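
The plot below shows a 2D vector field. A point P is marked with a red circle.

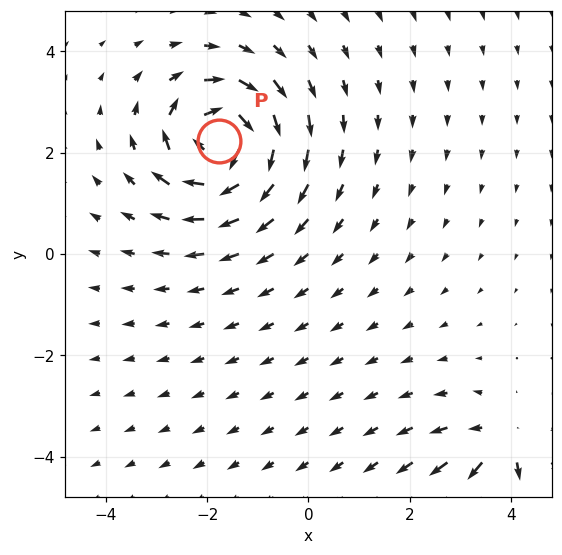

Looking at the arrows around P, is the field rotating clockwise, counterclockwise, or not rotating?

clockwise

Near P at (-1.8, 2.2) the arrows circulate clockwise. The curl (z-component) there is about -6; negative curl means clockwise rotation.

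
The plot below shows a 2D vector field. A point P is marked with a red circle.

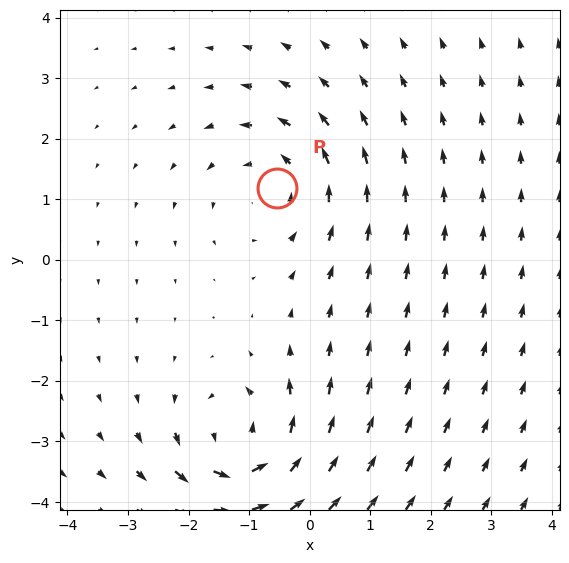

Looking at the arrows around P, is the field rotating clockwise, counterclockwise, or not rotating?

counterclockwise

Near P at (-0.5, 1.2) the arrows circulate counterclockwise. The curl (z-component) there is about +2; positive curl means counterclockwise rotation.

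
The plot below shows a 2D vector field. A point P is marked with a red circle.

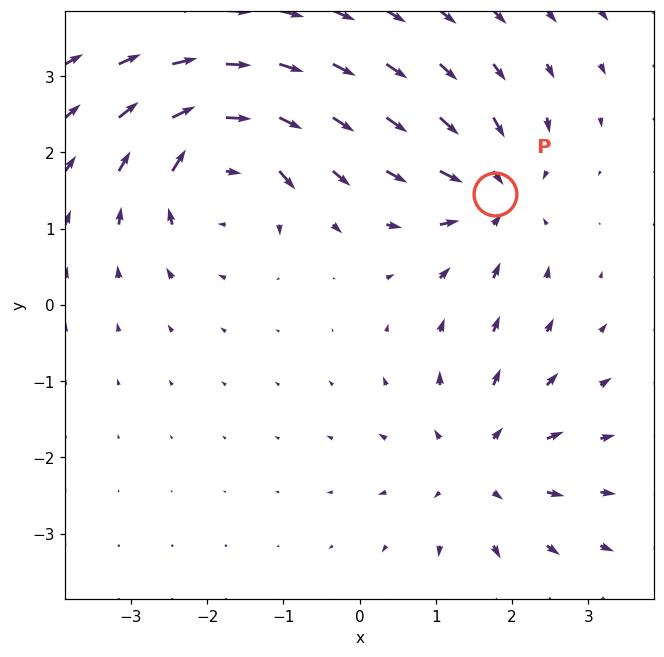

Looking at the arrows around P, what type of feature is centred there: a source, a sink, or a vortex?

At P (1.8, 1.5) the arrows converge inward. Divergence about -4, curl ≈0 — negative divergence with near-zero curl is a sink.

sink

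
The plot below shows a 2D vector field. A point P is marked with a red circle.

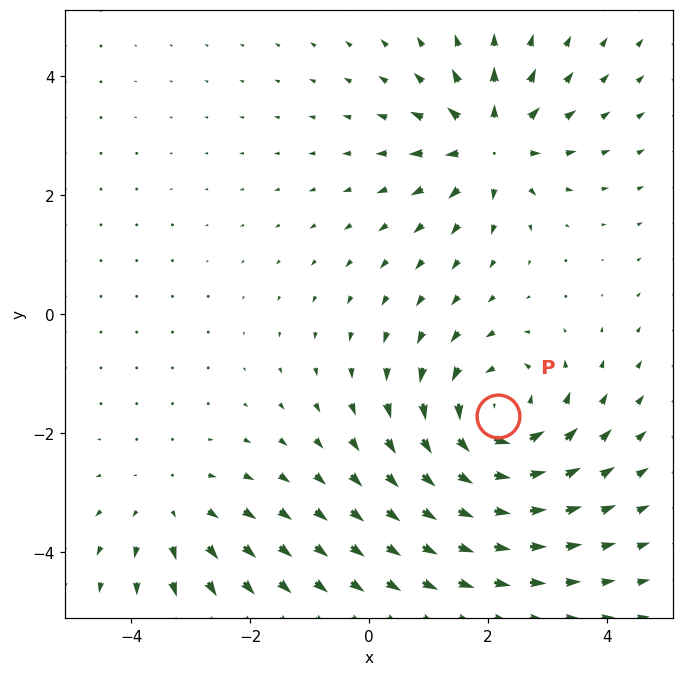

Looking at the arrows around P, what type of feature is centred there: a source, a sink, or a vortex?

vortex

At P (2.2, -1.7) the arrows circulate counterclockwise. Divergence ≈0, curl about +5 — near-zero divergence with nonzero curl is a vortex.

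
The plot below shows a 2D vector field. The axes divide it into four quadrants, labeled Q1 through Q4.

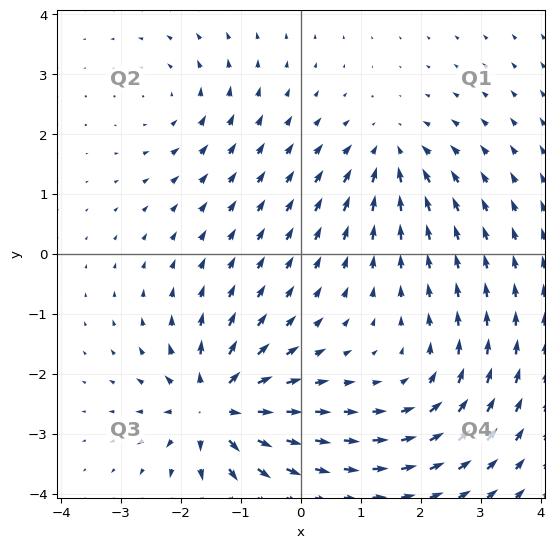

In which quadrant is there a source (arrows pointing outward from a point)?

The source sits at approximately (-1.4, -2.5), which lies in quadrant Q3. The divergence there is about +7, positive as expected for a source.

Q3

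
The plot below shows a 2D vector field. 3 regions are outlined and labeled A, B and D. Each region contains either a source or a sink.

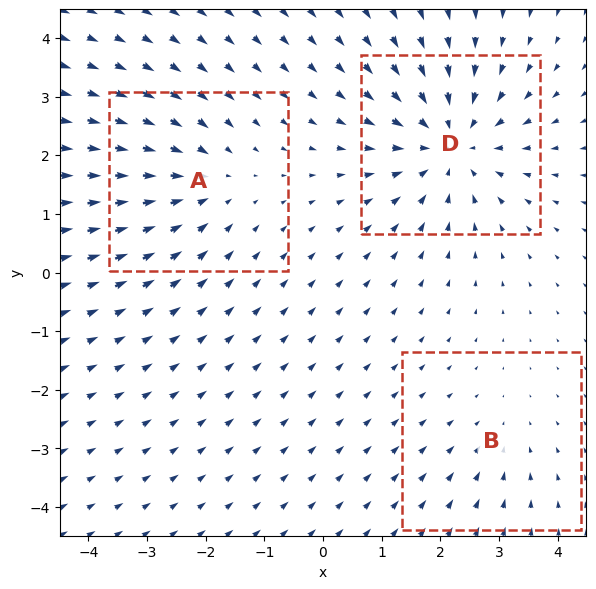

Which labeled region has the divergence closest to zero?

B

Divergence at each region's feature centre — A: about -3, B: about -2, D: about -4. Region B is closest to zero.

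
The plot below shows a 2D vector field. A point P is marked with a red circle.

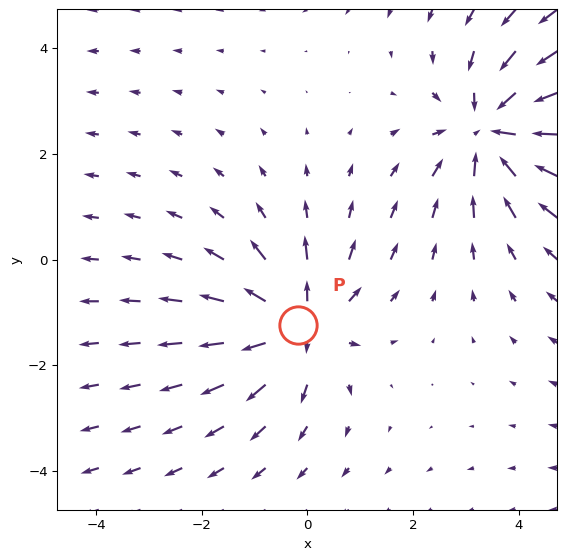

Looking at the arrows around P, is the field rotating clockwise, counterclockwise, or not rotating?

Near P at (-0.2, -1.2) the arrows show no circulation. The curl there is ≈0.

not rotating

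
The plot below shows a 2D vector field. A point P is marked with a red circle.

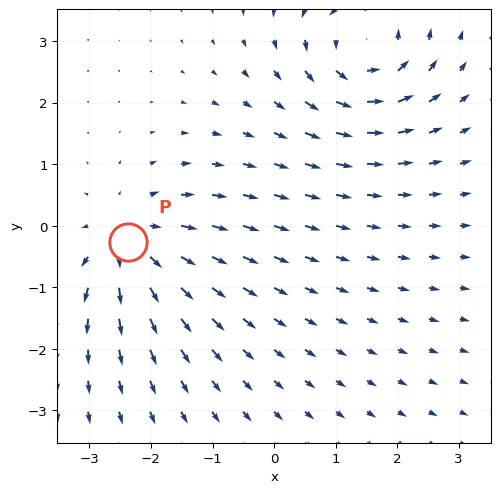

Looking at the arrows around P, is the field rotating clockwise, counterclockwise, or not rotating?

not rotating

Near P at (-2.4, -0.3) the arrows show no circulation. The curl there is ≈0.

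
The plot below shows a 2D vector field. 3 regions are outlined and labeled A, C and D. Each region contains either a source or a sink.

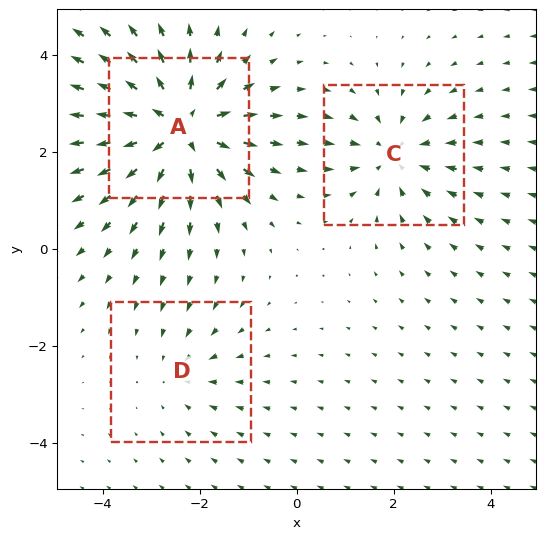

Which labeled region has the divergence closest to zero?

Divergence at each region's feature centre — A: about +5, C: about -3, D: about -2. Region D is closest to zero.

D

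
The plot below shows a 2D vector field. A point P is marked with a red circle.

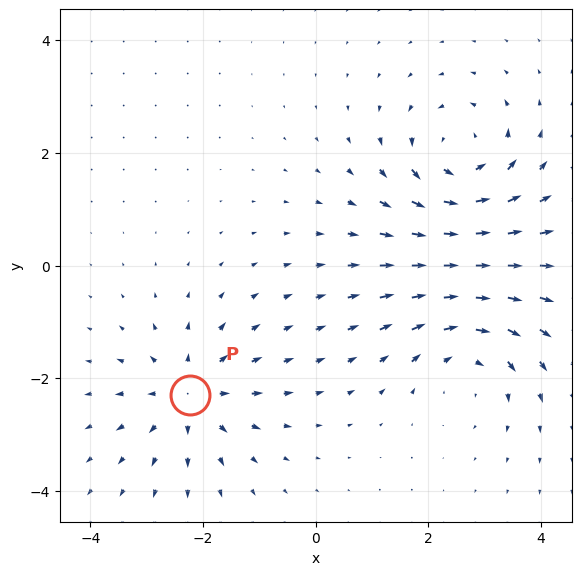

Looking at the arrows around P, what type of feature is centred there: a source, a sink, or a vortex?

source

At P (-2.2, -2.3) the arrows spread outward. Divergence about +5, curl ≈0 — positive divergence with near-zero curl is a source.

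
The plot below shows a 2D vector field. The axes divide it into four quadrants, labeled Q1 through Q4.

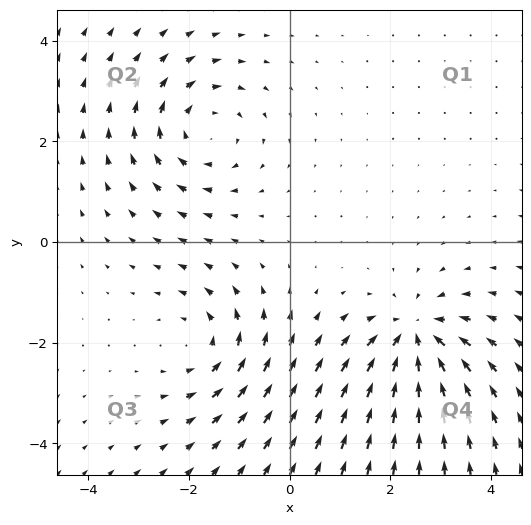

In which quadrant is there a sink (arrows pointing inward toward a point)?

Q4

The sink sits at approximately (2.5, -1.9), which lies in quadrant Q4. The divergence there is about -5, negative as expected for a sink.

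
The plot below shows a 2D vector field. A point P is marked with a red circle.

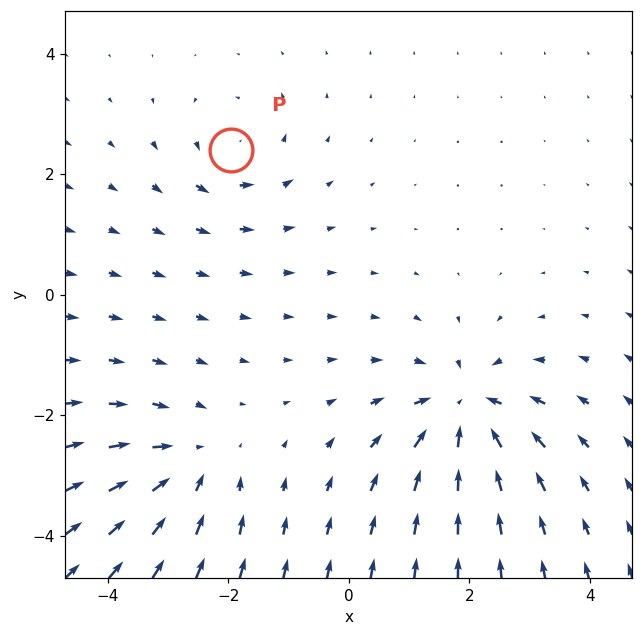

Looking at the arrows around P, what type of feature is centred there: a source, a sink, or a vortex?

vortex

At P (-2.0, 2.4) the arrows circulate counterclockwise. Divergence ≈0, curl about +3 — near-zero divergence with nonzero curl is a vortex.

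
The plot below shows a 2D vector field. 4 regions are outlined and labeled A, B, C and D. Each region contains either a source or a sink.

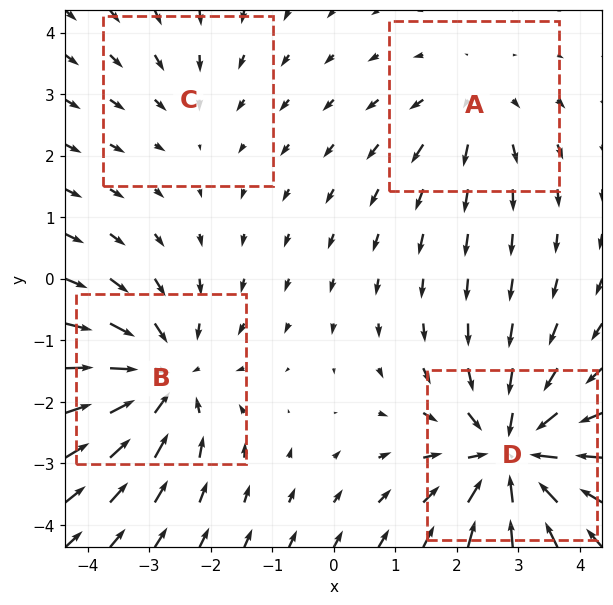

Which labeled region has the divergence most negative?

D

Divergence at each region's feature centre — A: about +3, B: about -5, C: about -2, D: about -6. Region D is most negative.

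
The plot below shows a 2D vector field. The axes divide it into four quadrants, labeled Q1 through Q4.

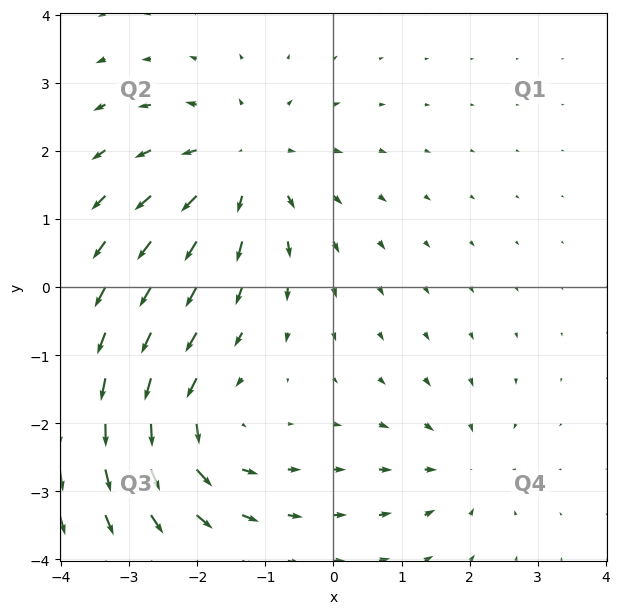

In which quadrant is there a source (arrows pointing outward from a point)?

The source sits at approximately (-1.3, 1.8), which lies in quadrant Q2. The divergence there is about +4, positive as expected for a source.

Q2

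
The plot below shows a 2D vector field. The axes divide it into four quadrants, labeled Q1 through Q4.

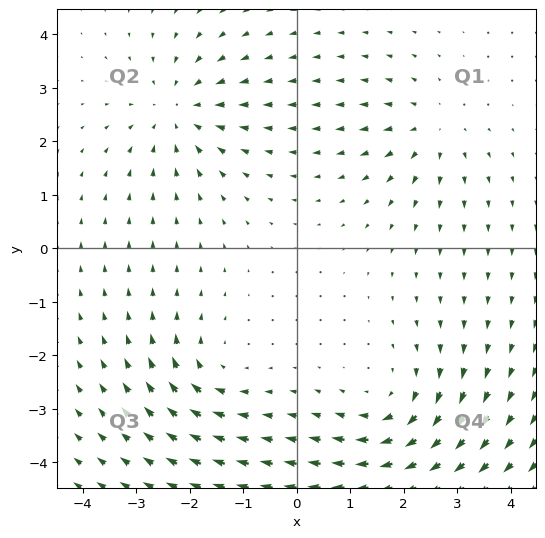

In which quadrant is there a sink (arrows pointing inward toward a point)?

The sink sits at approximately (-2.2, 2.6), which lies in quadrant Q2. The divergence there is about -4, negative as expected for a sink.

Q2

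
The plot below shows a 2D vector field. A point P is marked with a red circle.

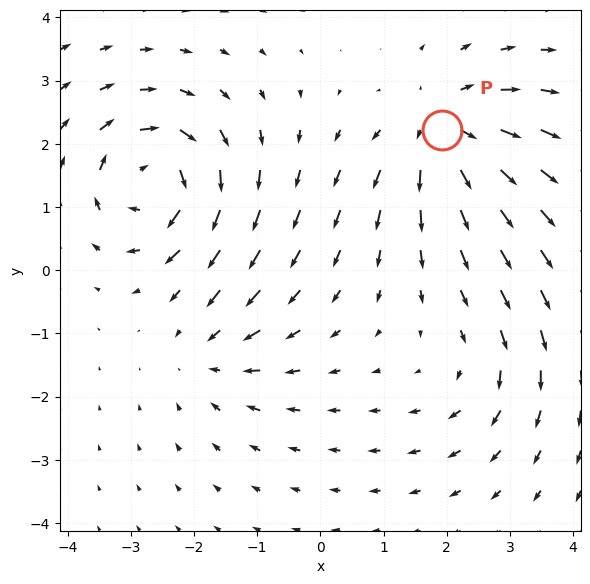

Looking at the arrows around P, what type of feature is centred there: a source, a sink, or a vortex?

source

At P (1.9, 2.2) the arrows spread outward. Divergence about +5, curl ≈0 — positive divergence with near-zero curl is a source.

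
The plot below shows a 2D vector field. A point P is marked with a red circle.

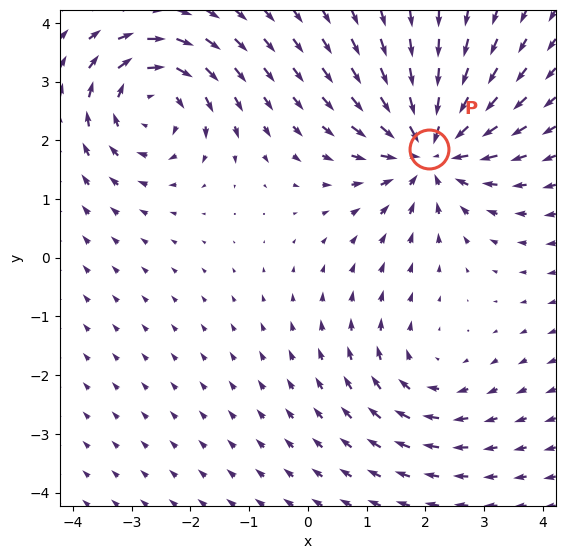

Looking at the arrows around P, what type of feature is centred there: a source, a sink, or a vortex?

At P (2.1, 1.9) the arrows converge inward. Divergence about -5, curl ≈0 — negative divergence with near-zero curl is a sink.

sink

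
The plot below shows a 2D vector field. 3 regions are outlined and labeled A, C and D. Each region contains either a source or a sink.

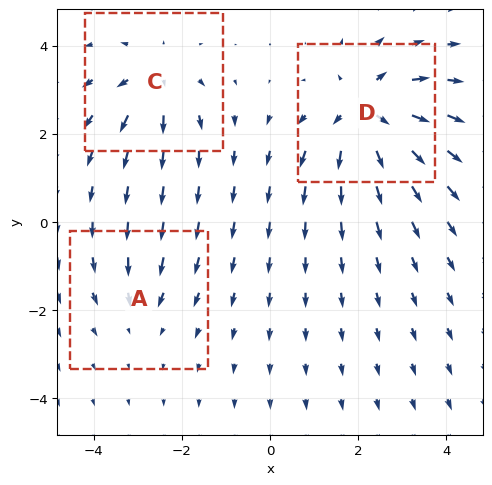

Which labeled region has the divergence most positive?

D

Divergence at each region's feature centre — A: about -2, C: about +3, D: about +5. Region D is most positive.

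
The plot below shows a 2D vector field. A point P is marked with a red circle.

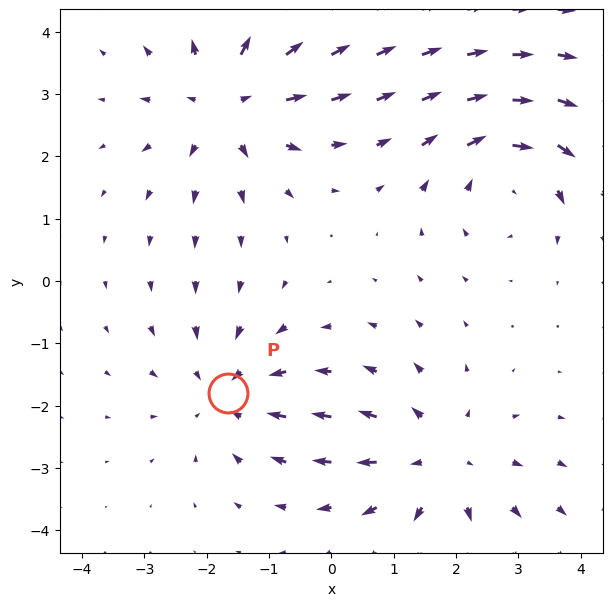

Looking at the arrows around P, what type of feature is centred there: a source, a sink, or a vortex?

sink

At P (-1.7, -1.8) the arrows converge inward. Divergence about -4, curl ≈0 — negative divergence with near-zero curl is a sink.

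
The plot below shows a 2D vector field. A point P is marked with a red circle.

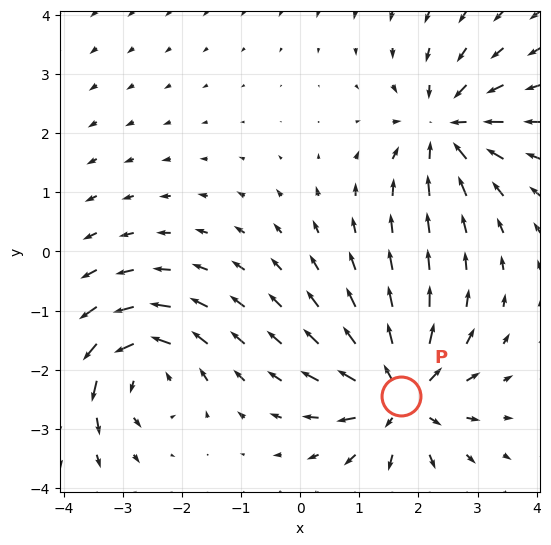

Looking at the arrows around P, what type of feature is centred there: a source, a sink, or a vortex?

At P (1.7, -2.4) the arrows spread outward. Divergence about +7, curl ≈0 — positive divergence with near-zero curl is a source.

source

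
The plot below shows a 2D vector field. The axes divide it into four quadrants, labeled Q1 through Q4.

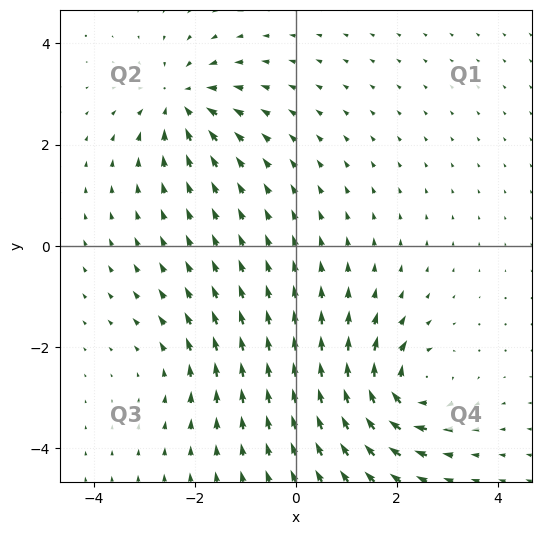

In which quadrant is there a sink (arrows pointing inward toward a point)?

Q2

The sink sits at approximately (-2.3, 2.8), which lies in quadrant Q2. The divergence there is about -5, negative as expected for a sink.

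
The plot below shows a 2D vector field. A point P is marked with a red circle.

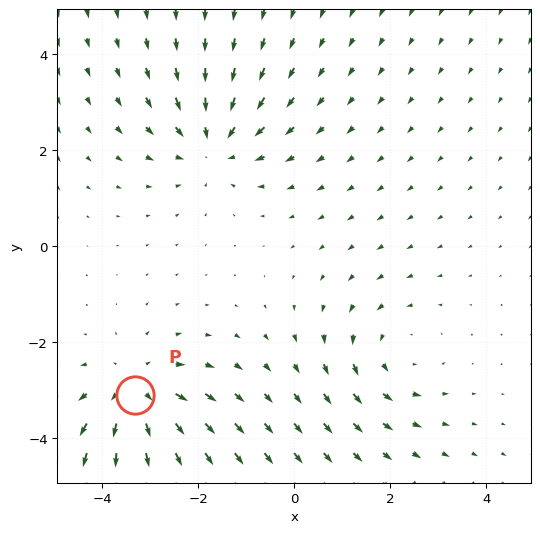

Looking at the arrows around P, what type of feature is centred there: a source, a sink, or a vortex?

source

At P (-3.3, -3.1) the arrows spread outward. Divergence about +3, curl ≈0 — positive divergence with near-zero curl is a source.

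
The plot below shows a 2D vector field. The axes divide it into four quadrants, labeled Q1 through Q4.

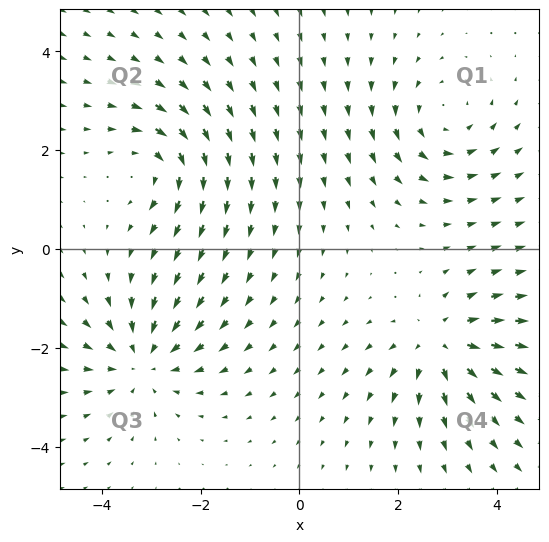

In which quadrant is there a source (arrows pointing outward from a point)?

The source sits at approximately (2.9, -1.9), which lies in quadrant Q4. The divergence there is about +4, positive as expected for a source.

Q4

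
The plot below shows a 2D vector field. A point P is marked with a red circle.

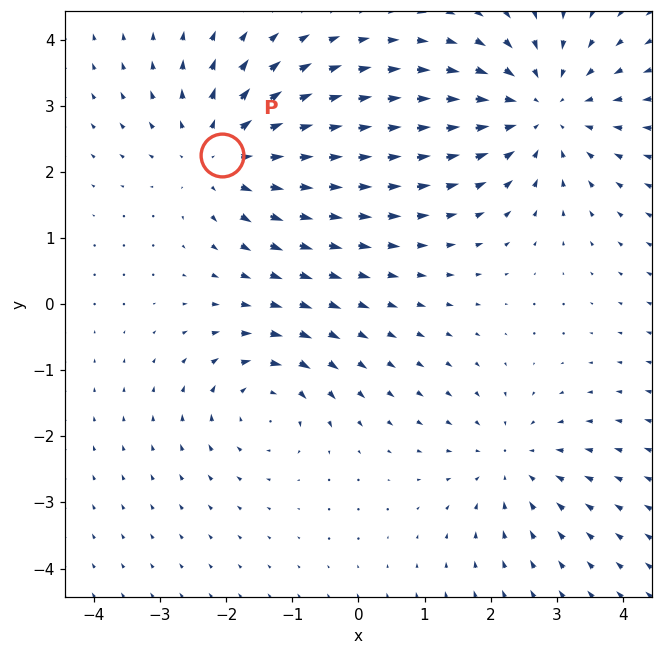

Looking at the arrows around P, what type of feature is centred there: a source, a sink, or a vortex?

At P (-2.1, 2.3) the arrows spread outward. Divergence about +4, curl ≈0 — positive divergence with near-zero curl is a source.

source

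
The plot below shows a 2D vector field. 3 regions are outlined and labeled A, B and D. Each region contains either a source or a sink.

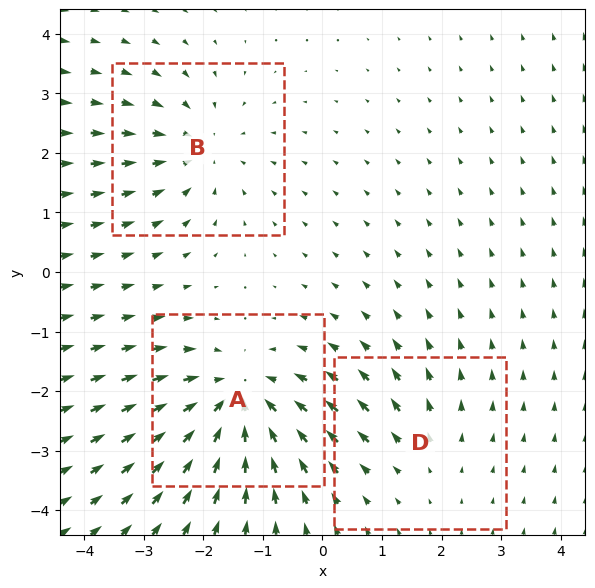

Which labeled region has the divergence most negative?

A

Divergence at each region's feature centre — A: about -4, B: about -3, D: about +2. Region A is most negative.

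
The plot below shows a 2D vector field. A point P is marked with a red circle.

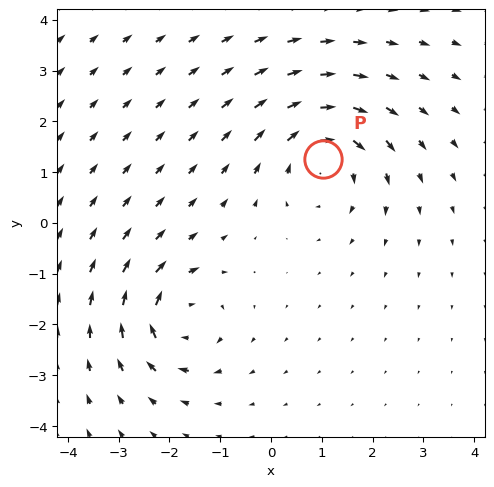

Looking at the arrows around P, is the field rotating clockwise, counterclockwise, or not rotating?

Near P at (1.0, 1.3) the arrows circulate clockwise. The curl (z-component) there is about -4; negative curl means clockwise rotation.

clockwise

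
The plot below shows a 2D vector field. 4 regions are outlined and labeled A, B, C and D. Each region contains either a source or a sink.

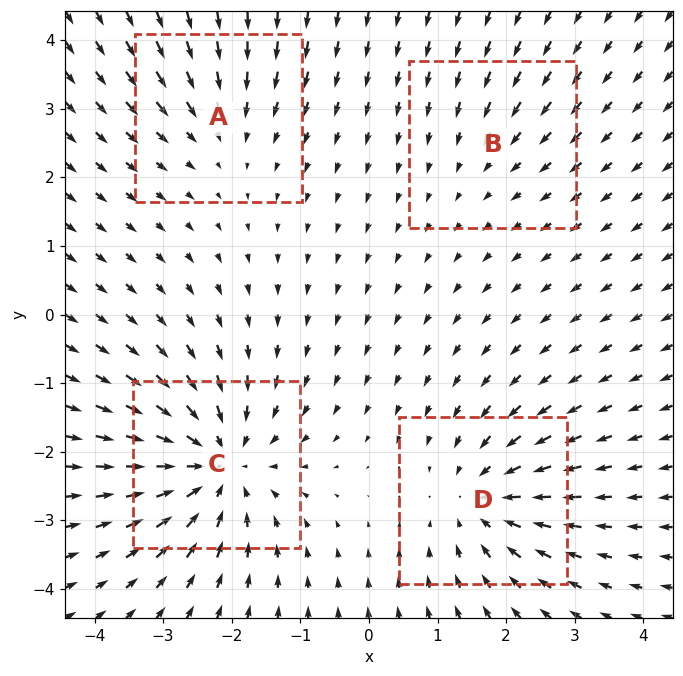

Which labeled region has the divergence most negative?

Divergence at each region's feature centre — A: about -3, B: about -2, C: about -7, D: about -5. Region C is most negative.

C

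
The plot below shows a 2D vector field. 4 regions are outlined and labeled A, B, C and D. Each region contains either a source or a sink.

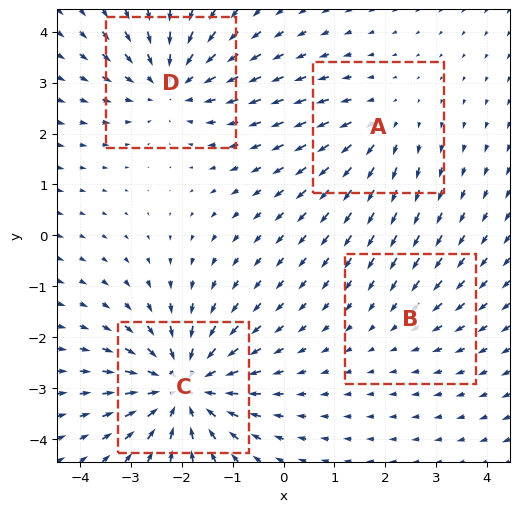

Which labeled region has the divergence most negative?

C

Divergence at each region's feature centre — A: about +3, B: about -2, C: about -6, D: about -5. Region C is most negative.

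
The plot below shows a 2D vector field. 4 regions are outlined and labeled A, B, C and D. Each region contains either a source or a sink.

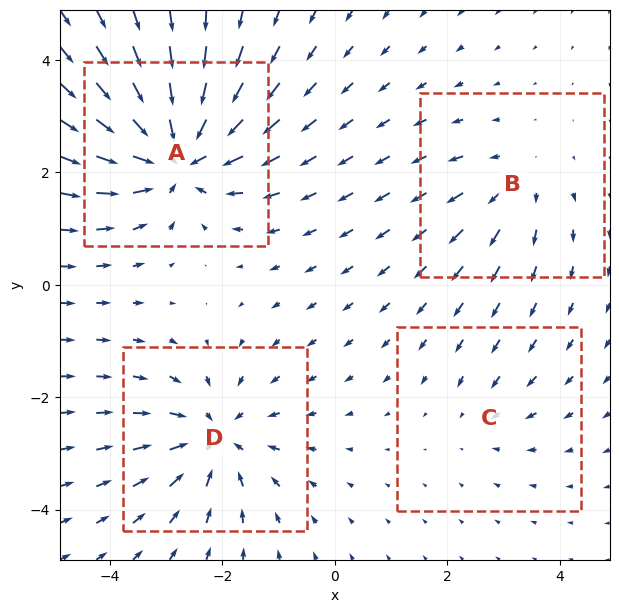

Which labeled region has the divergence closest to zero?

Divergence at each region's feature centre — A: about -7, B: about +3, C: about -2, D: about -5. Region C is closest to zero.

C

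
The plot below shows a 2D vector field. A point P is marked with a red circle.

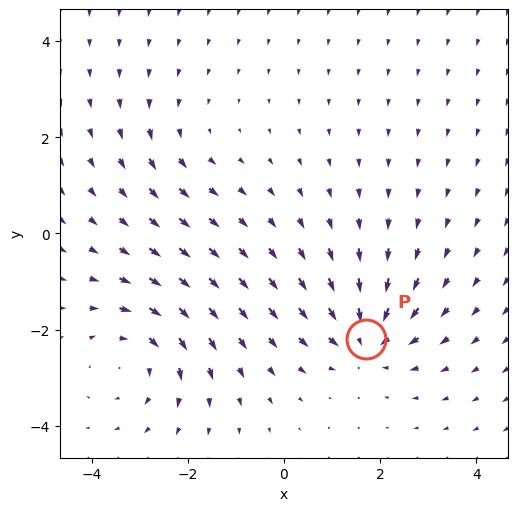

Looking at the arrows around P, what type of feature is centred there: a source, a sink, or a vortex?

sink

At P (1.7, -2.2) the arrows converge inward. Divergence about -5, curl ≈0 — negative divergence with near-zero curl is a sink.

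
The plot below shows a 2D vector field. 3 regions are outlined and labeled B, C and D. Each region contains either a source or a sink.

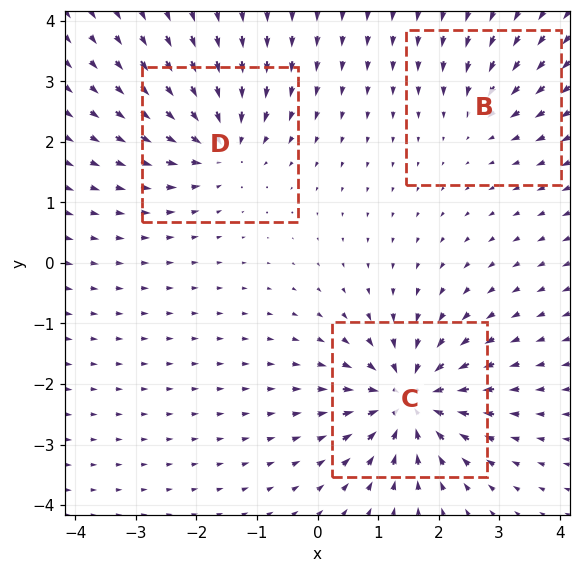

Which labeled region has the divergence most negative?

Divergence at each region's feature centre — B: about -2, C: about -6, D: about -4. Region C is most negative.

C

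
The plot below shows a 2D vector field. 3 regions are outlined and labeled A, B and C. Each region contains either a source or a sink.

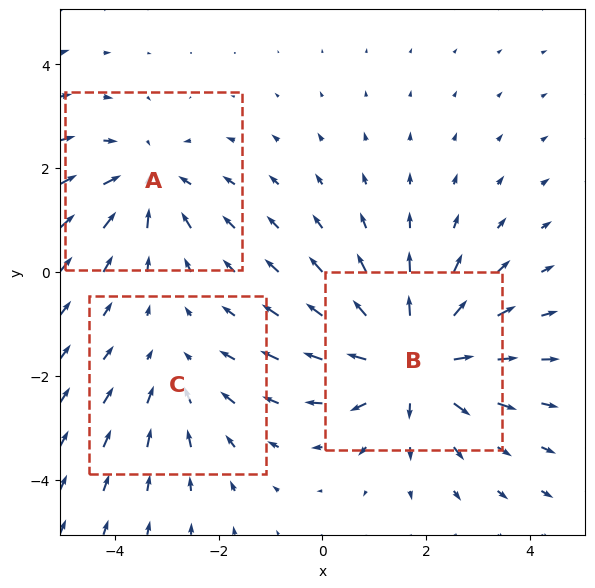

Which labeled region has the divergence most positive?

B

Divergence at each region's feature centre — A: about -3, B: about +4, C: about -2. Region B is most positive.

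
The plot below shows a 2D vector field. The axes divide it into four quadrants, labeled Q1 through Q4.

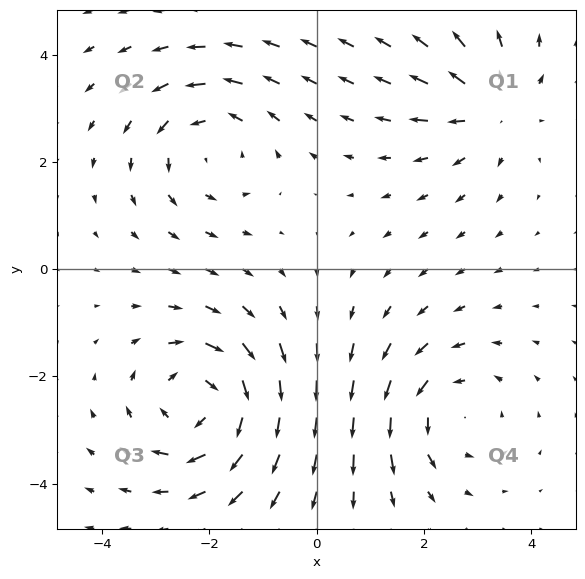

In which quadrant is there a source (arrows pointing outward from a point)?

Q1

The source sits at approximately (3.3, 3.0), which lies in quadrant Q1. The divergence there is about +3, positive as expected for a source.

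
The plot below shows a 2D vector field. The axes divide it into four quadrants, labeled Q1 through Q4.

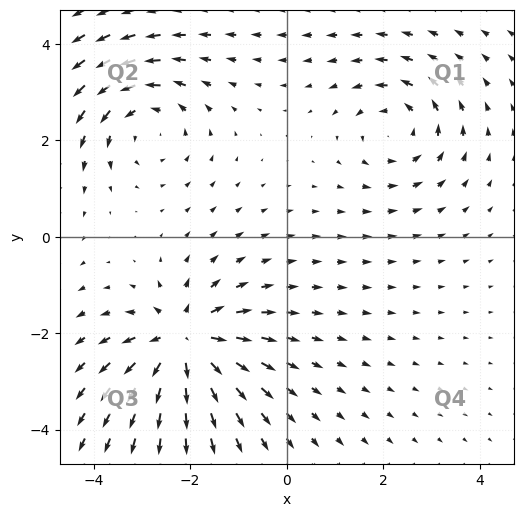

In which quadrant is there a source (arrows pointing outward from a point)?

The source sits at approximately (-2.1, -2.2), which lies in quadrant Q3. The divergence there is about +6, positive as expected for a source.

Q3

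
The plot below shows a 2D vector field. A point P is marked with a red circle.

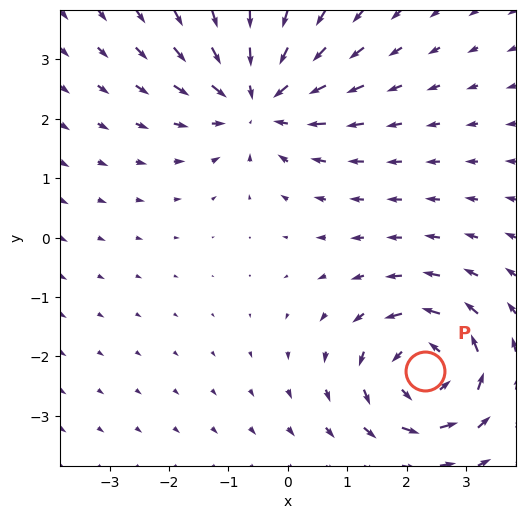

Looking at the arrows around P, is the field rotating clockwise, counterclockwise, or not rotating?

counterclockwise

Near P at (2.3, -2.2) the arrows circulate counterclockwise. The curl (z-component) there is about +4; positive curl means counterclockwise rotation.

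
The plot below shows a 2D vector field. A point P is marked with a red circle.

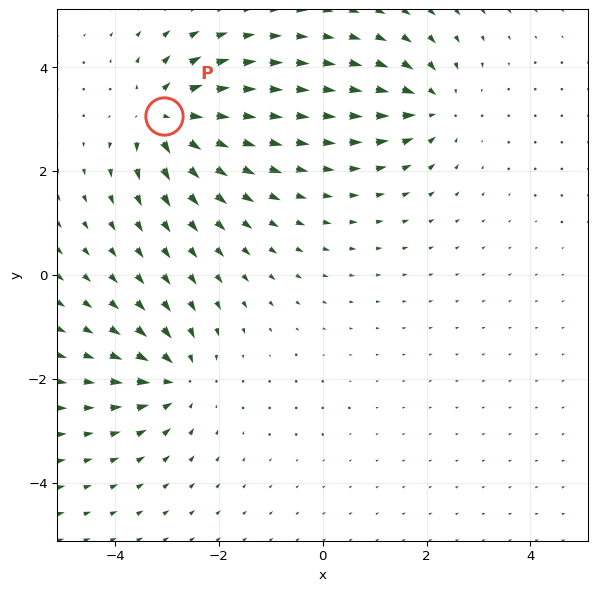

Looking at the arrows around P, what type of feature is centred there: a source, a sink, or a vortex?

source

At P (-3.1, 3.1) the arrows spread outward. Divergence about +7, curl ≈0 — positive divergence with near-zero curl is a source.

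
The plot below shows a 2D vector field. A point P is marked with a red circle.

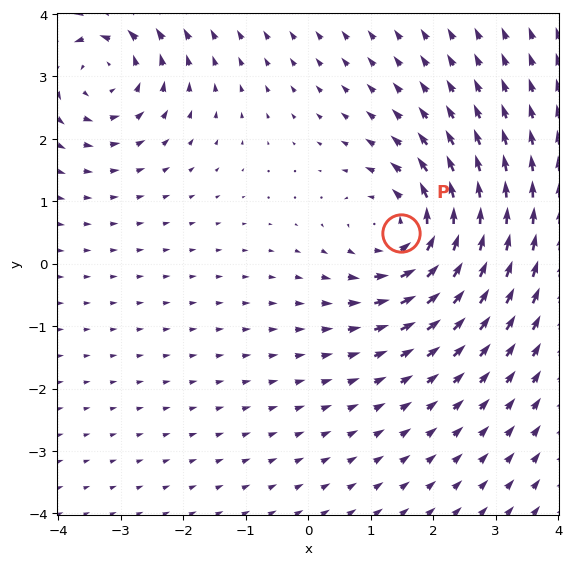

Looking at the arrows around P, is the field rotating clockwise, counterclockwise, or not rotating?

counterclockwise

Near P at (1.5, 0.5) the arrows circulate counterclockwise. The curl (z-component) there is about +5; positive curl means counterclockwise rotation.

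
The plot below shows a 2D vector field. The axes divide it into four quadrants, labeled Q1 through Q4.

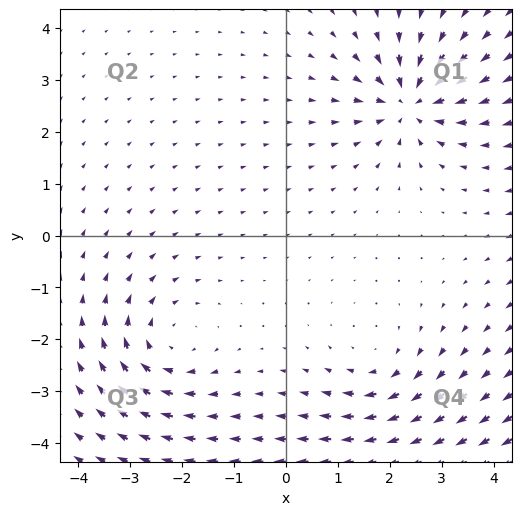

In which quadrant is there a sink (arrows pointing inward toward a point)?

The sink sits at approximately (2.4, 2.6), which lies in quadrant Q1. The divergence there is about -6, negative as expected for a sink.

Q1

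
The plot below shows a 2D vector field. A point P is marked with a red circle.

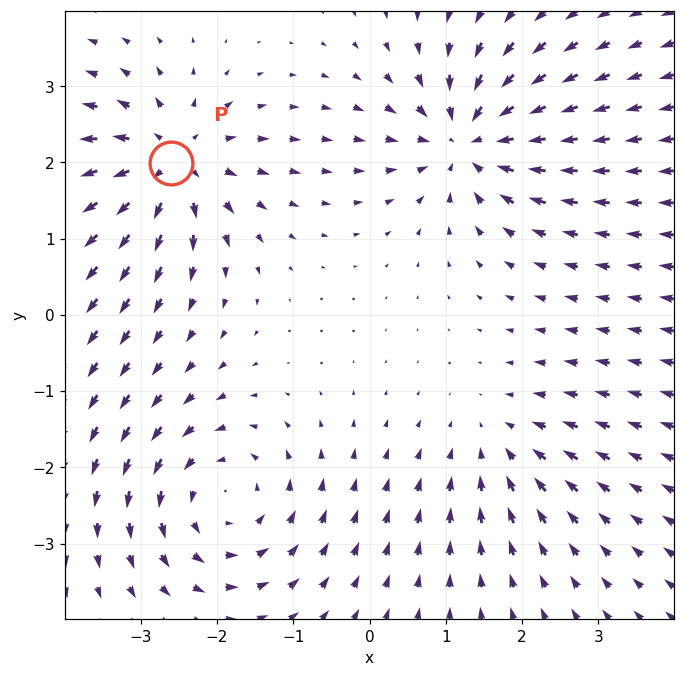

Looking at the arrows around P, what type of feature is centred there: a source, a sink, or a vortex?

At P (-2.6, 2.0) the arrows spread outward. Divergence about +6, curl ≈0 — positive divergence with near-zero curl is a source.

source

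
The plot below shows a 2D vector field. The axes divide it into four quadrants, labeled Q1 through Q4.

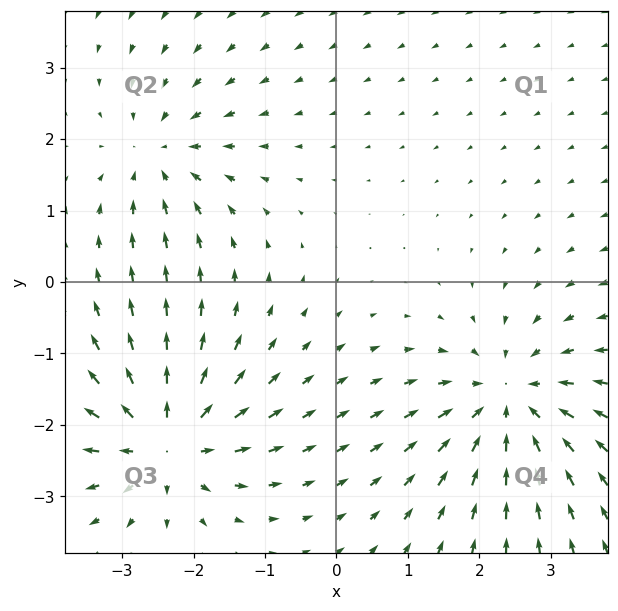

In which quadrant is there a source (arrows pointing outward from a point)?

Q3

The source sits at approximately (-2.4, -2.2), which lies in quadrant Q3. The divergence there is about +6, positive as expected for a source.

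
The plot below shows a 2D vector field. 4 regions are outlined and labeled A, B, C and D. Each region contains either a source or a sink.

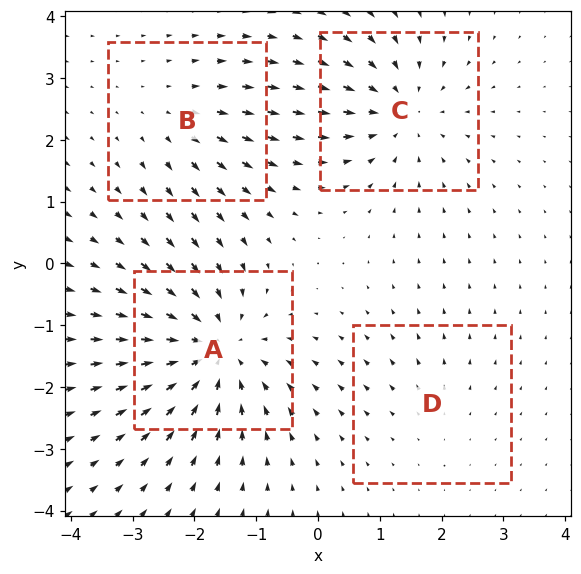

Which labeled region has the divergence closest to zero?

Divergence at each region's feature centre — A: about -6, B: about +3, C: about -5, D: about +2. Region D is closest to zero.

D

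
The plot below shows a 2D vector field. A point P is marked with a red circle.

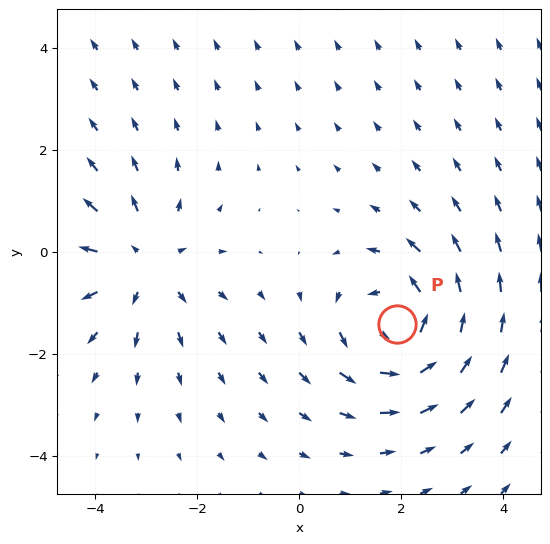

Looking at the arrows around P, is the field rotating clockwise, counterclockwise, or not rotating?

counterclockwise

Near P at (1.9, -1.4) the arrows circulate counterclockwise. The curl (z-component) there is about +3; positive curl means counterclockwise rotation.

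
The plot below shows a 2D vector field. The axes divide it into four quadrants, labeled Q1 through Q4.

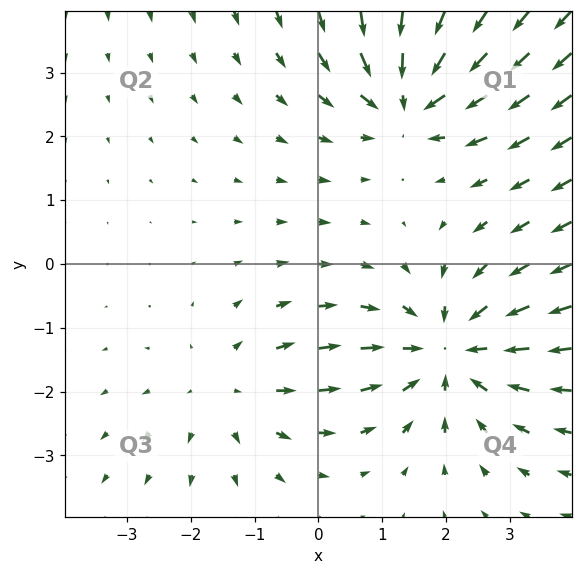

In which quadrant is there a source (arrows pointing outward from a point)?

The source sits at approximately (-1.4, -2.0), which lies in quadrant Q3. The divergence there is about +2, positive as expected for a source.

Q3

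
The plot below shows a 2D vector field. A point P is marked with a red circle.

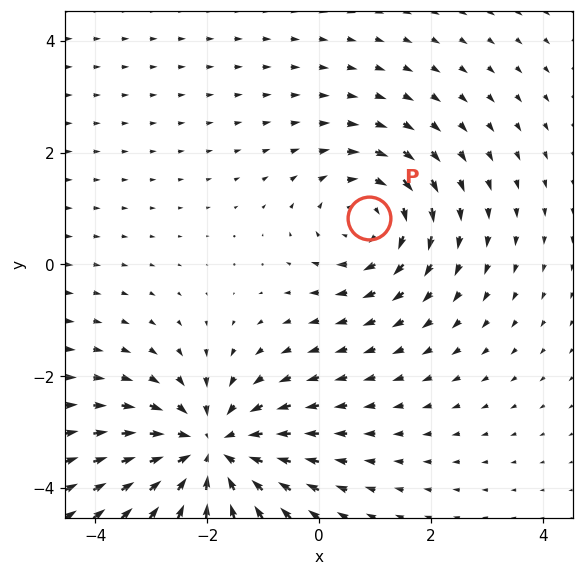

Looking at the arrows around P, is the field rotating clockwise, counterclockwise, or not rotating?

Near P at (0.9, 0.8) the arrows circulate clockwise. The curl (z-component) there is about -3; negative curl means clockwise rotation.

clockwise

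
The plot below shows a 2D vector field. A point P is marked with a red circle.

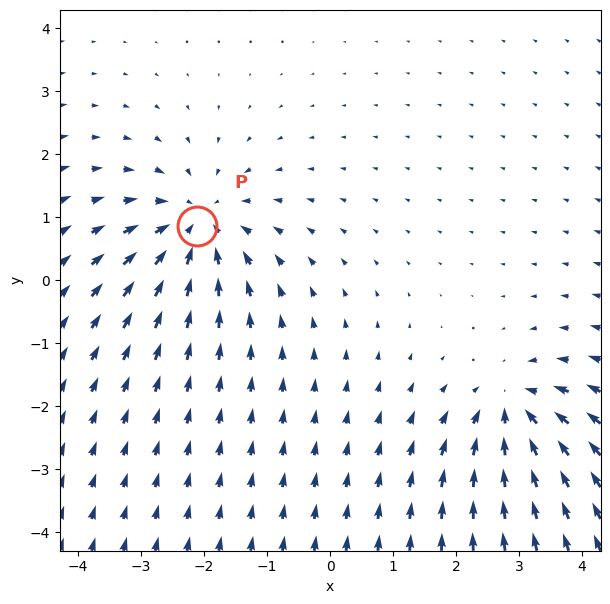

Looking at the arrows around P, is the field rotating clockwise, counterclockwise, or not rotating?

Near P at (-2.1, 0.9) the arrows show no circulation. The curl there is ≈0.

not rotating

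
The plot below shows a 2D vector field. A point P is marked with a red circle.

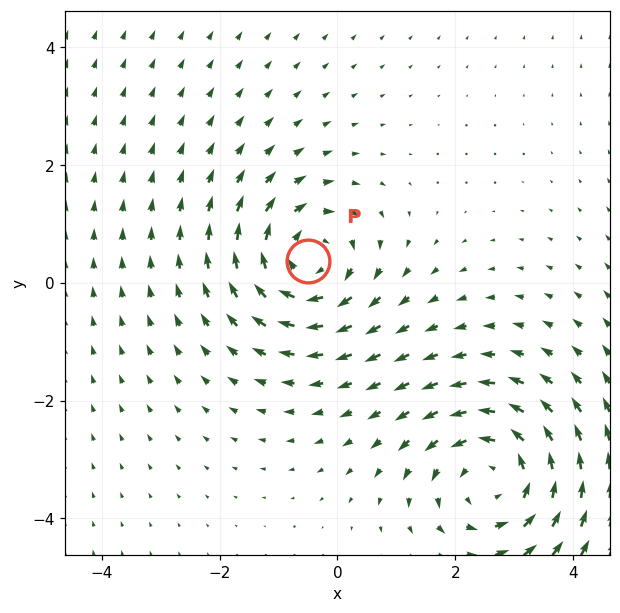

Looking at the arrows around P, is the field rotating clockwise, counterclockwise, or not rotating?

Near P at (-0.5, 0.4) the arrows circulate clockwise. The curl (z-component) there is about -5; negative curl means clockwise rotation.

clockwise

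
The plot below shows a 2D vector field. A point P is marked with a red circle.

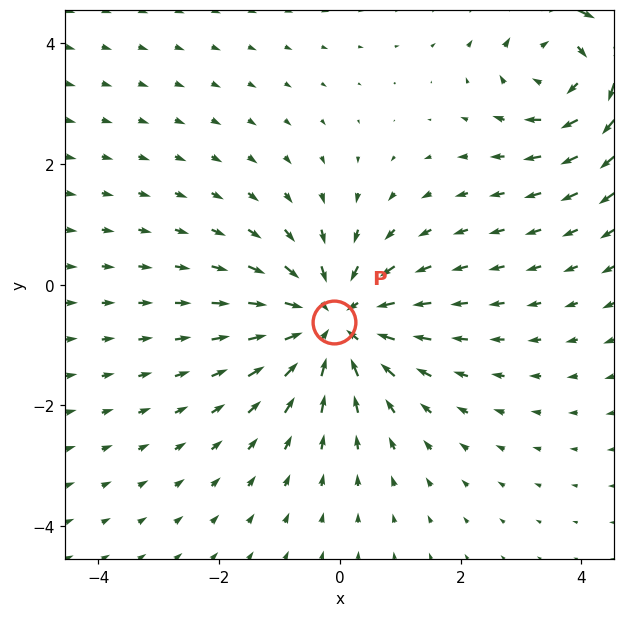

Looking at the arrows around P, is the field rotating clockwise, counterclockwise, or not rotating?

not rotating

Near P at (-0.1, -0.6) the arrows show no circulation. The curl there is ≈0.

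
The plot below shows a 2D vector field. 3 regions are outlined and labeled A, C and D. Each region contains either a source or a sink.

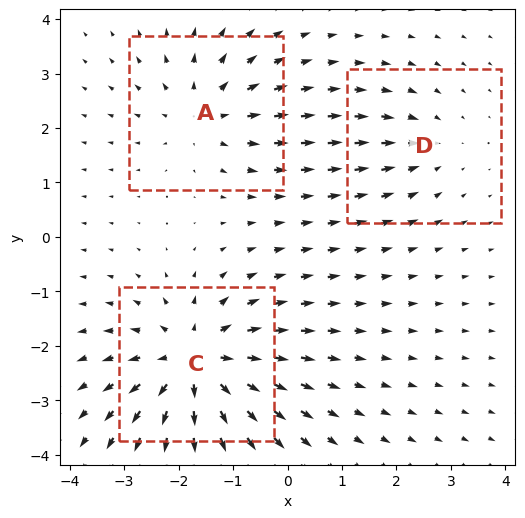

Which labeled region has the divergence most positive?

C

Divergence at each region's feature centre — A: about +3, C: about +5, D: about -2. Region C is most positive.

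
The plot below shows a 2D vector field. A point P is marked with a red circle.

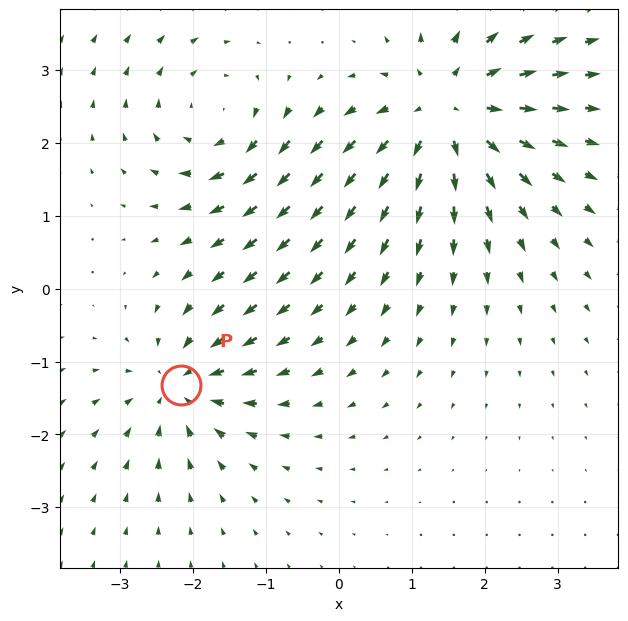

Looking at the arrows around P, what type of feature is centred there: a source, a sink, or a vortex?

sink

At P (-2.2, -1.3) the arrows converge inward. Divergence about -4, curl ≈0 — negative divergence with near-zero curl is a sink.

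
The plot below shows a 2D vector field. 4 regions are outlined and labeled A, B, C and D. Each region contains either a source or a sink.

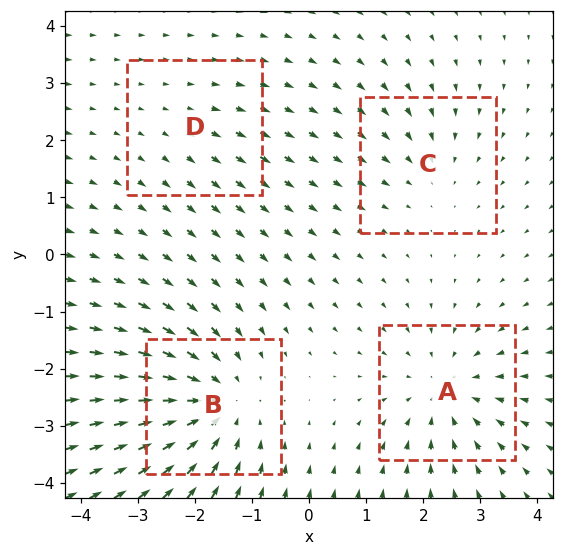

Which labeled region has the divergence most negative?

B

Divergence at each region's feature centre — A: about -5, B: about -6, C: about -3, D: about +2. Region B is most negative.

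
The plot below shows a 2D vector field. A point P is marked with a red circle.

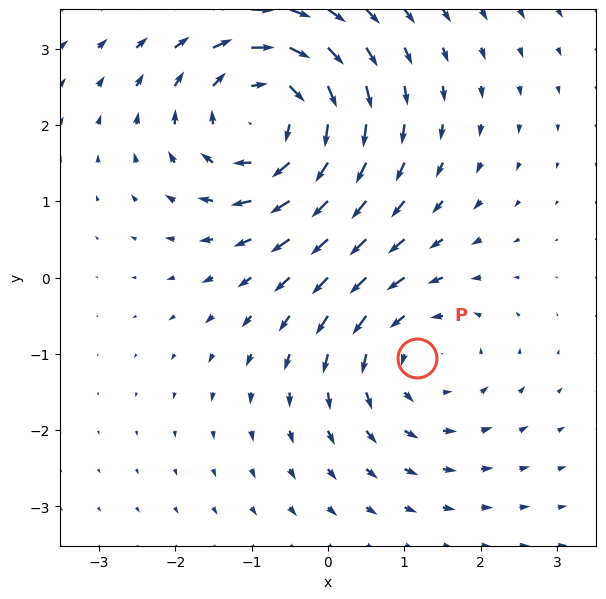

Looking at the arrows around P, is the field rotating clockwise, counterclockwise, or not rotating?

Near P at (1.2, -1.1) the arrows circulate counterclockwise. The curl (z-component) there is about +3; positive curl means counterclockwise rotation.

counterclockwise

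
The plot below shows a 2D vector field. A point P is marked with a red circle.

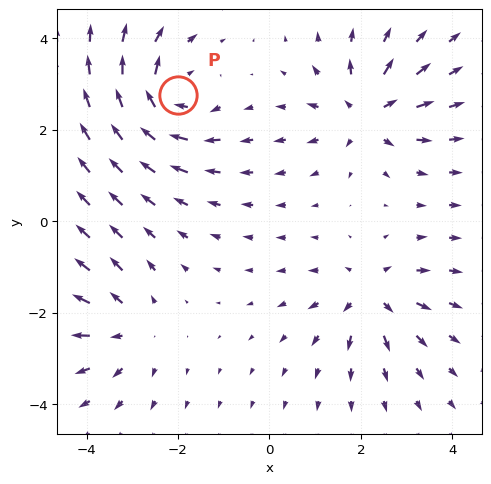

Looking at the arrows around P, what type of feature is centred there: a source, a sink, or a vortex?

At P (-2.0, 2.8) the arrows circulate clockwise. Divergence ≈0, curl about -5 — near-zero divergence with nonzero curl is a vortex.

vortex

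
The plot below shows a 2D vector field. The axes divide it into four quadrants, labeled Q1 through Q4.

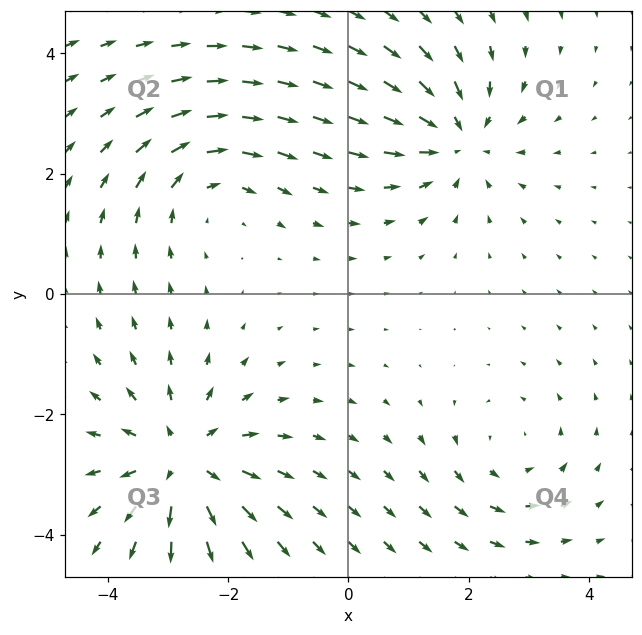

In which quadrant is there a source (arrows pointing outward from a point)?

The source sits at approximately (-2.8, -2.8), which lies in quadrant Q3. The divergence there is about +4, positive as expected for a source.

Q3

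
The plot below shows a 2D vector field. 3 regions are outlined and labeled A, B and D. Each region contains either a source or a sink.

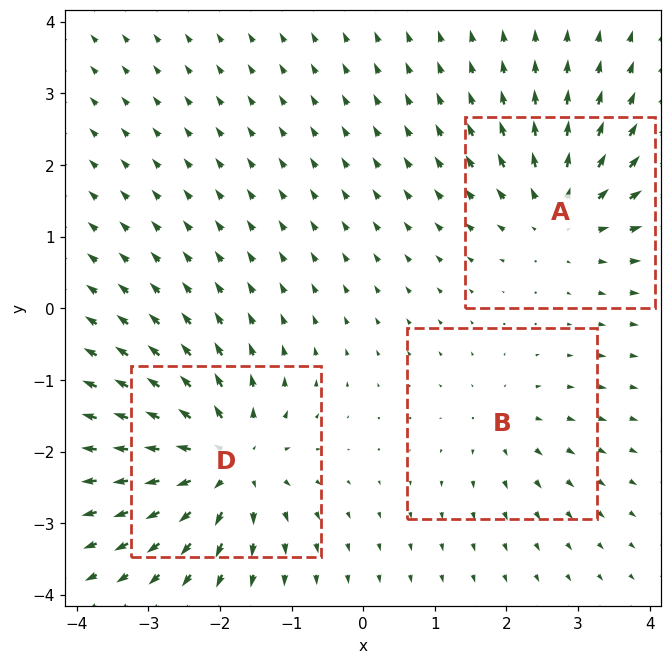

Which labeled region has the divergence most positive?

D

Divergence at each region's feature centre — A: about +4, B: about +2, D: about +5. Region D is most positive.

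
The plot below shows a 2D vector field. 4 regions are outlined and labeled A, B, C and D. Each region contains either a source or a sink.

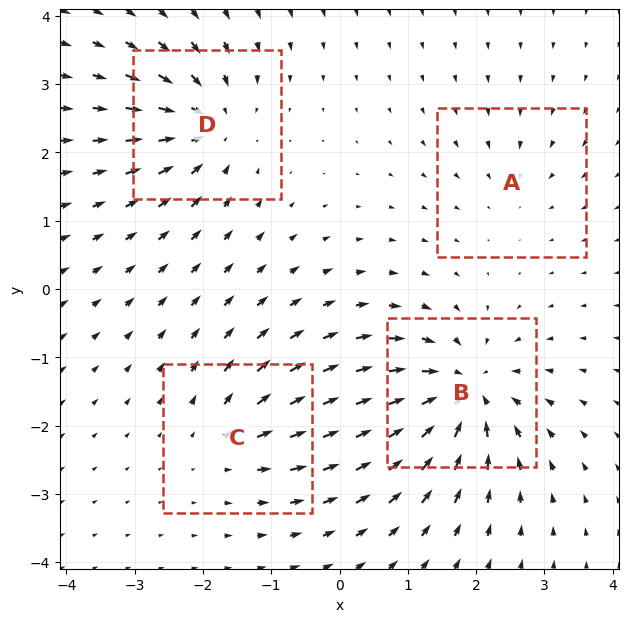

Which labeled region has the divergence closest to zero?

Divergence at each region's feature centre — A: about -3, B: about -8, C: about +4, D: about -6. Region A is closest to zero.

A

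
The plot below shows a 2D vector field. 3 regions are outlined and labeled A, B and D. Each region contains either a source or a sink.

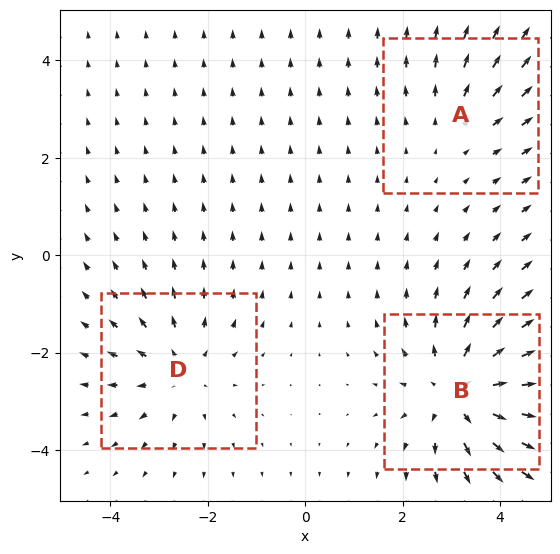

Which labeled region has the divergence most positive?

Divergence at each region's feature centre — A: about +2, B: about +4, D: about +3. Region B is most positive.

B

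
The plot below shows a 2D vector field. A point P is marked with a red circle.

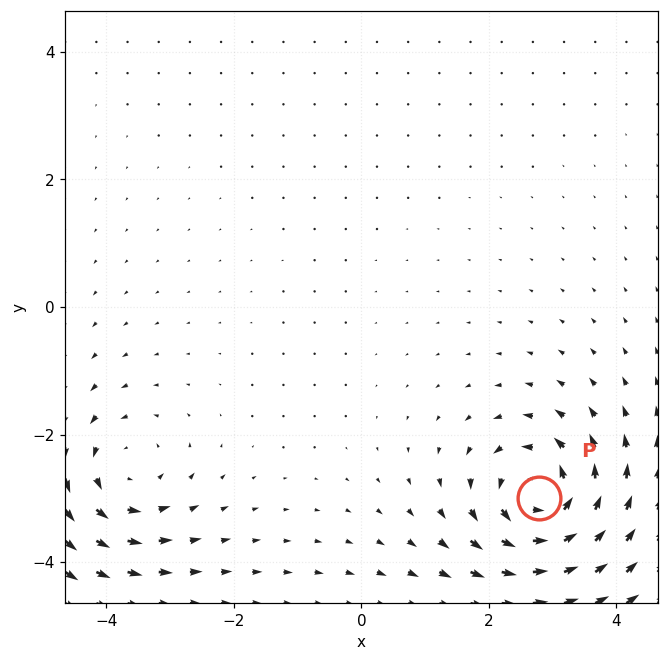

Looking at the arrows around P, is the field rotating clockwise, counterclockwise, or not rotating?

Near P at (2.8, -3.0) the arrows circulate counterclockwise. The curl (z-component) there is about +7; positive curl means counterclockwise rotation.

counterclockwise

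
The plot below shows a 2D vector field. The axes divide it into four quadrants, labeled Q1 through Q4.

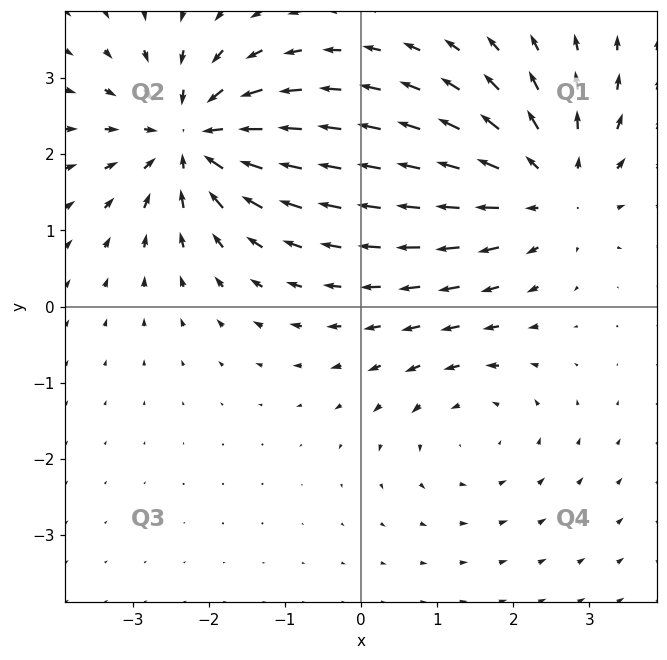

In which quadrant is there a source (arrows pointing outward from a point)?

Q1

The source sits at approximately (2.5, 1.6), which lies in quadrant Q1. The divergence there is about +3, positive as expected for a source.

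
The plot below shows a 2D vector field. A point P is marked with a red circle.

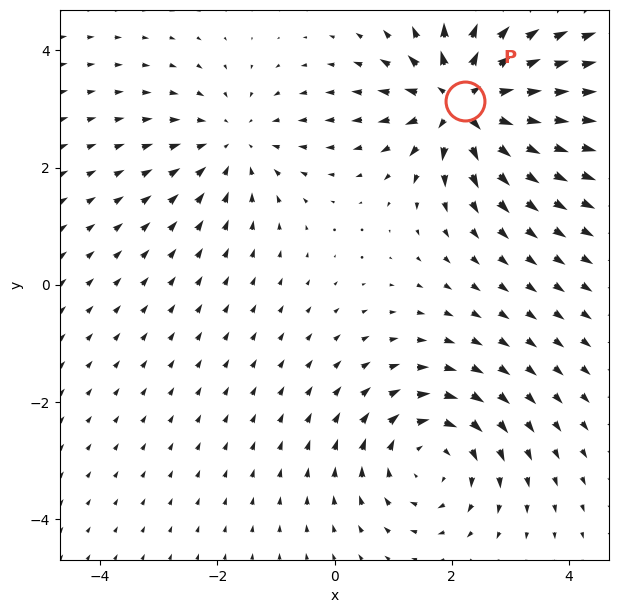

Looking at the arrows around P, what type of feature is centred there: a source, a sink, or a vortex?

At P (2.2, 3.1) the arrows spread outward. Divergence about +7, curl ≈0 — positive divergence with near-zero curl is a source.

source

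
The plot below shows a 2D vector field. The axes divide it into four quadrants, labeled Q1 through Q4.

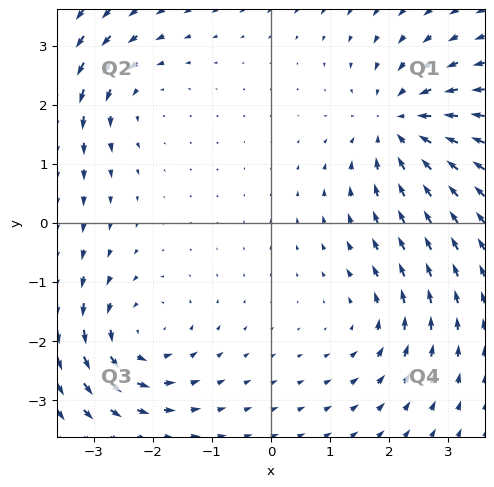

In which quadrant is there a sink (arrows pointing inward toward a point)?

Q1

The sink sits at approximately (2.2, 1.7), which lies in quadrant Q1. The divergence there is about -5, negative as expected for a sink.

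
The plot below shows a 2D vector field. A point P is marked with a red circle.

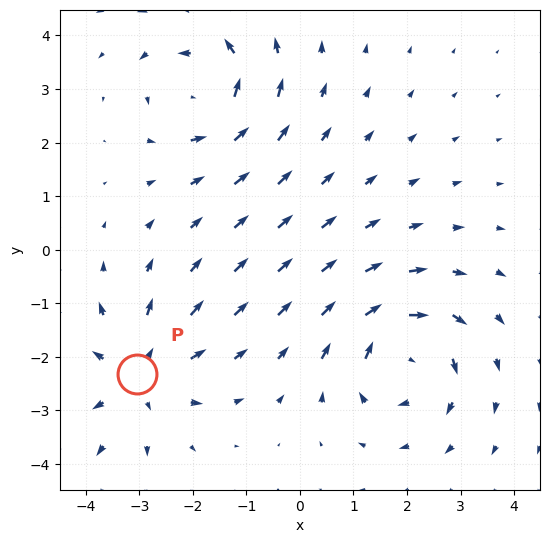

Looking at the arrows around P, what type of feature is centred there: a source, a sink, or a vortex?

At P (-3.0, -2.3) the arrows spread outward. Divergence about +4, curl ≈0 — positive divergence with near-zero curl is a source.

source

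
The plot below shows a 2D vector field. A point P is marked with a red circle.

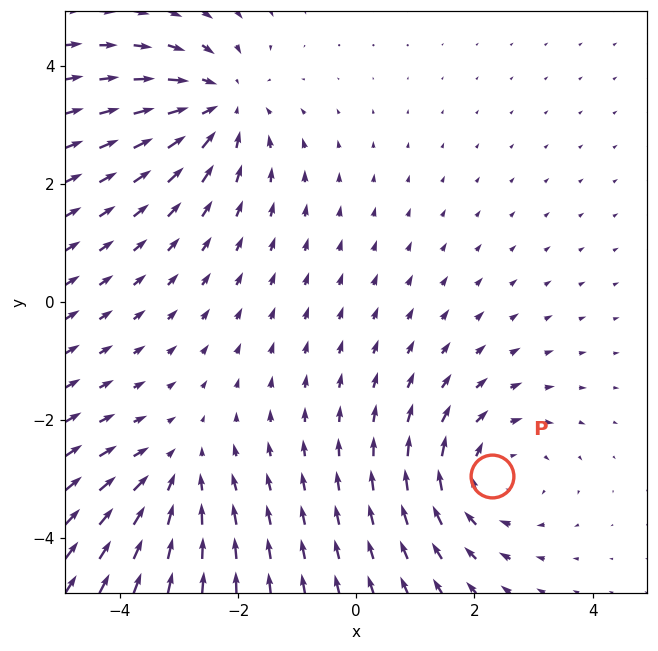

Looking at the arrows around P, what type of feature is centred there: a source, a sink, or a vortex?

At P (2.3, -2.9) the arrows circulate clockwise. Divergence ≈0, curl about -3 — near-zero divergence with nonzero curl is a vortex.

vortex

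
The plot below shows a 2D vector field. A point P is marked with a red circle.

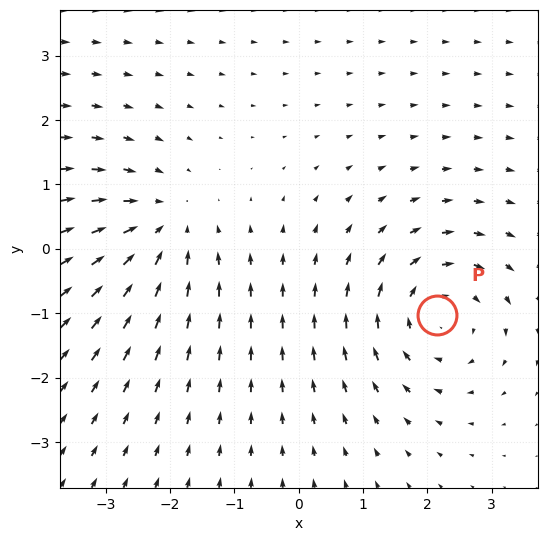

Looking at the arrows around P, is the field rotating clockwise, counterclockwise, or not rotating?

Near P at (2.2, -1.0) the arrows circulate clockwise. The curl (z-component) there is about -3; negative curl means clockwise rotation.

clockwise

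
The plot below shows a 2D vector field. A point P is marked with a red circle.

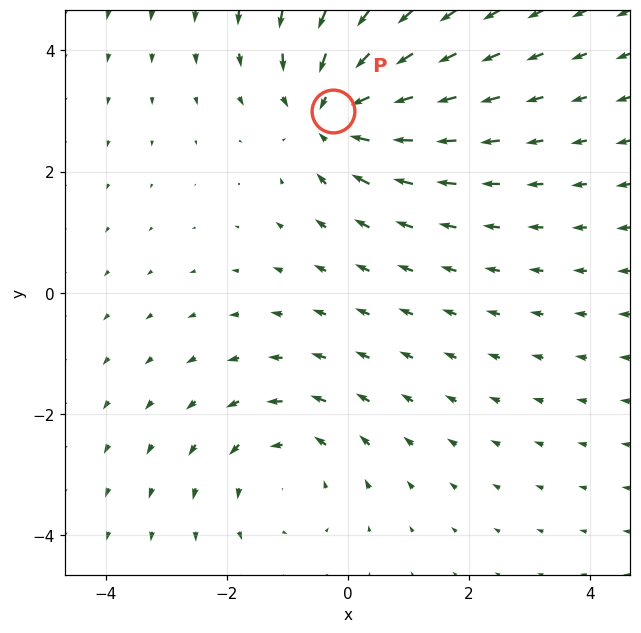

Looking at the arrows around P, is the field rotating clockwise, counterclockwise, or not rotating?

not rotating

Near P at (-0.2, 3.0) the arrows show no circulation. The curl there is ≈0.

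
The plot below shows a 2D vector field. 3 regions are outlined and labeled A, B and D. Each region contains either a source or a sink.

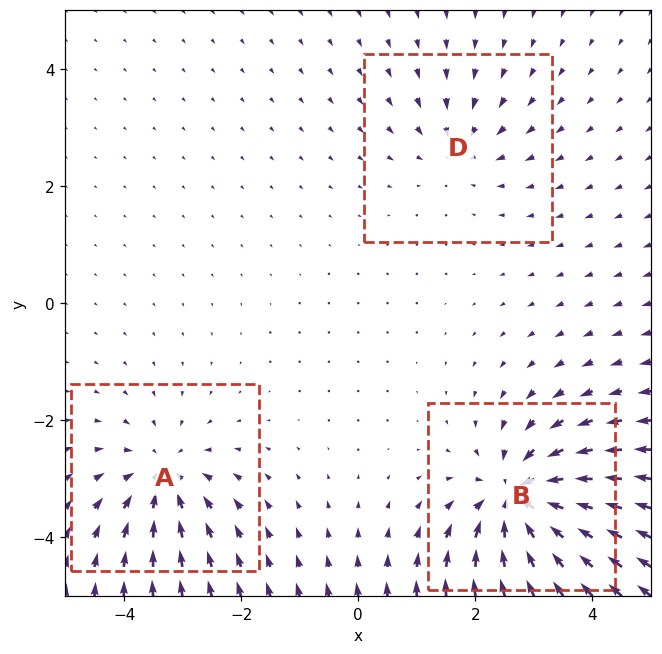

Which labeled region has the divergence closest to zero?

D

Divergence at each region's feature centre — A: about -3, B: about -6, D: about -2. Region D is closest to zero.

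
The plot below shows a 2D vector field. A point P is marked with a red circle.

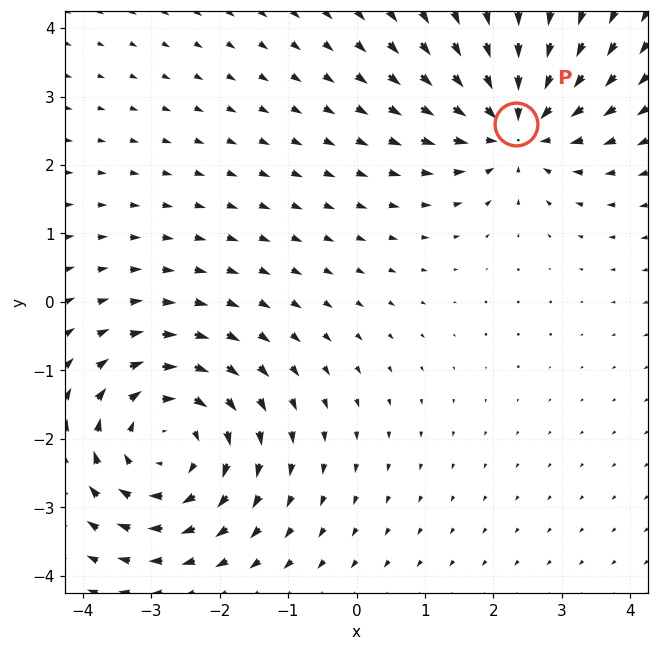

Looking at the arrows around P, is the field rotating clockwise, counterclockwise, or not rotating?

not rotating

Near P at (2.3, 2.6) the arrows show no circulation. The curl there is ≈0.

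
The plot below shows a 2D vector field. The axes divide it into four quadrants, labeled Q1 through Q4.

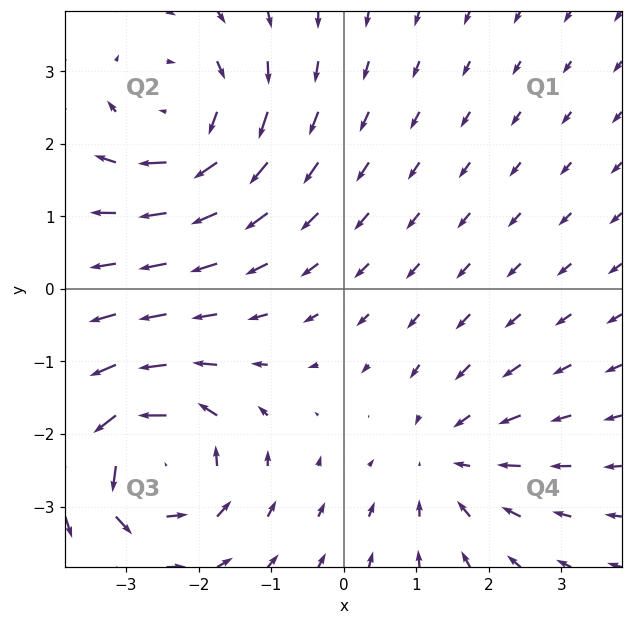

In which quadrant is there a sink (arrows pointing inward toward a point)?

The sink sits at approximately (1.4, -2.4), which lies in quadrant Q4. The divergence there is about -3, negative as expected for a sink.

Q4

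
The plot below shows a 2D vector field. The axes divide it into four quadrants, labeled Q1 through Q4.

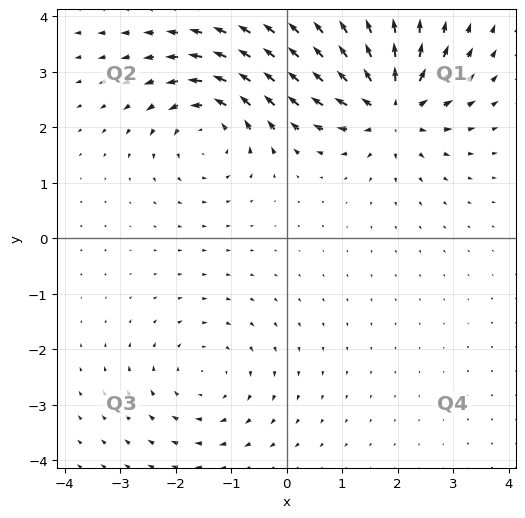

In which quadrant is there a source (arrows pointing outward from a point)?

Q1

The source sits at approximately (1.9, 2.4), which lies in quadrant Q1. The divergence there is about +6, positive as expected for a source.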